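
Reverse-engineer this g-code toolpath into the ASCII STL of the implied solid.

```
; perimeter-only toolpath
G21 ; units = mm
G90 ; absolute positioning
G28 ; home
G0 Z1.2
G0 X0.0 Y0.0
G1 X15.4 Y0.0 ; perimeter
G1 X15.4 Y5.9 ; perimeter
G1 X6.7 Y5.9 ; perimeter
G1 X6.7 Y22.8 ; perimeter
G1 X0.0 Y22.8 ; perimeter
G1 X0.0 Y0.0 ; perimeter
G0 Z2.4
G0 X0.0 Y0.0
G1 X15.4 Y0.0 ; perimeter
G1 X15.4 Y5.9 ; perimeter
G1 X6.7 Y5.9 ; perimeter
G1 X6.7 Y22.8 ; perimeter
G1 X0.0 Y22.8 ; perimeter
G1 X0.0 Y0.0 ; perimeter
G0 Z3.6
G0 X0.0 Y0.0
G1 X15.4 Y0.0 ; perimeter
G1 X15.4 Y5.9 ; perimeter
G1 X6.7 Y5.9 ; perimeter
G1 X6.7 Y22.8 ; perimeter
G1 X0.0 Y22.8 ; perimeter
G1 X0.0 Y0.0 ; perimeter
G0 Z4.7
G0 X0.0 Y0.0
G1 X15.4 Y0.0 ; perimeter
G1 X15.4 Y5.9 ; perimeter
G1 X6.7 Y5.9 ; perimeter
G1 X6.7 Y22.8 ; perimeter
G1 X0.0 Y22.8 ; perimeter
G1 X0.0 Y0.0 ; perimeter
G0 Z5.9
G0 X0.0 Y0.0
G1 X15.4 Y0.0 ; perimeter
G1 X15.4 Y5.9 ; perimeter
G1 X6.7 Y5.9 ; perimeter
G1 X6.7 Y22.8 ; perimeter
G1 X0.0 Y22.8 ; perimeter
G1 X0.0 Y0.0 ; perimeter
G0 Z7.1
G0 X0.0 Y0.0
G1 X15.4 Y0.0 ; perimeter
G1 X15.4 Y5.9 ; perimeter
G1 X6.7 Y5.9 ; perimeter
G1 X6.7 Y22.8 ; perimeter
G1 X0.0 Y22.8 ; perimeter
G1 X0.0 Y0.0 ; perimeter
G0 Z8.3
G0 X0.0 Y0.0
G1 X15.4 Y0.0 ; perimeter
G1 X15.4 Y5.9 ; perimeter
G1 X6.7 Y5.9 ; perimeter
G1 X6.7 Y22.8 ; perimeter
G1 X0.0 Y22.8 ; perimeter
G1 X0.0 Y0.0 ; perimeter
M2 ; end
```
solid part
  facet normal 0.0000 0.0000 -1.0000
    outer loop
      vertex 15.4 5.9 0.0
      vertex 15.4 0.0 0.0
      vertex 0.0 0.0 0.0
    endloop
  endfacet
  facet normal 0.0000 0.0000 -1.0000
    outer loop
      vertex 6.7 5.9 0.0
      vertex 15.4 5.9 0.0
      vertex 0.0 0.0 0.0
    endloop
  endfacet
  facet normal 0.0000 0.0000 -1.0000
    outer loop
      vertex 6.7 22.8 0.0
      vertex 6.7 5.9 0.0
      vertex 0.0 0.0 0.0
    endloop
  endfacet
  facet normal 0.0000 0.0000 -1.0000
    outer loop
      vertex 0.0 22.8 0.0
      vertex 6.7 22.8 0.0
      vertex 0.0 0.0 0.0
    endloop
  endfacet
  facet normal 0.0000 0.0000 1.0000
    outer loop
      vertex 0.0 0.0 8.3
      vertex 15.4 0.0 8.3
      vertex 15.4 5.9 8.3
    endloop
  endfacet
  facet normal 0.0000 0.0000 1.0000
    outer loop
      vertex 0.0 0.0 8.3
      vertex 15.4 5.9 8.3
      vertex 6.7 5.9 8.3
    endloop
  endfacet
  facet normal 0.0000 0.0000 1.0000
    outer loop
      vertex 0.0 0.0 8.3
      vertex 6.7 5.9 8.3
      vertex 6.7 22.8 8.3
    endloop
  endfacet
  facet normal 0.0000 0.0000 1.0000
    outer loop
      vertex 0.0 0.0 8.3
      vertex 6.7 22.8 8.3
      vertex 0.0 22.8 8.3
    endloop
  endfacet
  facet normal 0.0000 -1.0000 0.0000
    outer loop
      vertex 0.0 0.0 0.0
      vertex 15.4 0.0 0.0
      vertex 15.4 0.0 8.3
    endloop
  endfacet
  facet normal 0.0000 -1.0000 0.0000
    outer loop
      vertex 0.0 0.0 0.0
      vertex 15.4 0.0 8.3
      vertex 0.0 0.0 8.3
    endloop
  endfacet
  facet normal 1.0000 0.0000 0.0000
    outer loop
      vertex 15.4 0.0 0.0
      vertex 15.4 5.9 0.0
      vertex 15.4 5.9 8.3
    endloop
  endfacet
  facet normal 1.0000 0.0000 0.0000
    outer loop
      vertex 15.4 0.0 0.0
      vertex 15.4 5.9 8.3
      vertex 15.4 0.0 8.3
    endloop
  endfacet
  facet normal 0.0000 1.0000 0.0000
    outer loop
      vertex 15.4 5.9 0.0
      vertex 6.7 5.9 0.0
      vertex 6.7 5.9 8.3
    endloop
  endfacet
  facet normal 0.0000 1.0000 0.0000
    outer loop
      vertex 15.4 5.9 0.0
      vertex 6.7 5.9 8.3
      vertex 15.4 5.9 8.3
    endloop
  endfacet
  facet normal 1.0000 0.0000 0.0000
    outer loop
      vertex 6.7 5.9 0.0
      vertex 6.7 22.8 0.0
      vertex 6.7 22.8 8.3
    endloop
  endfacet
  facet normal 1.0000 0.0000 0.0000
    outer loop
      vertex 6.7 5.9 0.0
      vertex 6.7 22.8 8.3
      vertex 6.7 5.9 8.3
    endloop
  endfacet
  facet normal 0.0000 1.0000 0.0000
    outer loop
      vertex 6.7 22.8 0.0
      vertex 0.0 22.8 0.0
      vertex 0.0 22.8 8.3
    endloop
  endfacet
  facet normal 0.0000 1.0000 0.0000
    outer loop
      vertex 6.7 22.8 0.0
      vertex 0.0 22.8 8.3
      vertex 6.7 22.8 8.3
    endloop
  endfacet
  facet normal -1.0000 0.0000 0.0000
    outer loop
      vertex 0.0 22.8 0.0
      vertex 0.0 0.0 0.0
      vertex 0.0 0.0 8.3
    endloop
  endfacet
  facet normal -1.0000 0.0000 0.0000
    outer loop
      vertex 0.0 22.8 0.0
      vertex 0.0 0.0 8.3
      vertex 0.0 22.8 8.3
    endloop
  endfacet
endsolid part

The G0 Z moves step by Δz≈1.2 mm. Every layer's G1 loop is the same polygon, so the solid is a straight extrusion of it from z=0 to z≈8.3. Closing with flat bottom and top caps and triangulating gives 20 facets — an L-shaped prism: outer 15.4 × 22.8 mm, arm thicknesses ≈ 5.9 mm (horizontal) and 6.7 mm (vertical), extruded 8.3 mm in z.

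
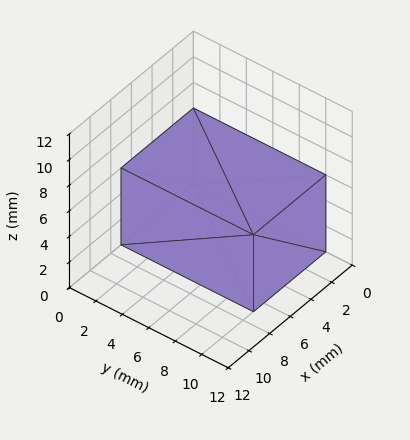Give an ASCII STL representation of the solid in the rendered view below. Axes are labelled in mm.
Reading the render: the shape is a rectangular box, roughly 7 × 10 mm footprint and 6 mm tall (dimensions read to the nearest mm from the axis ticks). For the STL, each face is triangulated and given an outward normal.

solid part
  facet normal 0.0000 0.0000 -1.0000
    outer loop
      vertex 7.0 10.0 0.0
      vertex 7.0 0.0 0.0
      vertex 0.0 0.0 0.0
    endloop
  endfacet
  facet normal 0.0000 0.0000 -1.0000
    outer loop
      vertex 0.0 10.0 0.0
      vertex 7.0 10.0 0.0
      vertex 0.0 0.0 0.0
    endloop
  endfacet
  facet normal 0.0000 0.0000 1.0000
    outer loop
      vertex 0.0 0.0 6.0
      vertex 7.0 0.0 6.0
      vertex 7.0 10.0 6.0
    endloop
  endfacet
  facet normal 0.0000 0.0000 1.0000
    outer loop
      vertex 0.0 0.0 6.0
      vertex 7.0 10.0 6.0
      vertex 0.0 10.0 6.0
    endloop
  endfacet
  facet normal 0.0000 -1.0000 0.0000
    outer loop
      vertex 0.0 0.0 0.0
      vertex 7.0 0.0 0.0
      vertex 7.0 0.0 6.0
    endloop
  endfacet
  facet normal 0.0000 -1.0000 0.0000
    outer loop
      vertex 0.0 0.0 0.0
      vertex 7.0 0.0 6.0
      vertex 0.0 0.0 6.0
    endloop
  endfacet
  facet normal 0.0000 1.0000 0.0000
    outer loop
      vertex 7.0 10.0 6.0
      vertex 7.0 10.0 0.0
      vertex 0.0 10.0 0.0
    endloop
  endfacet
  facet normal 0.0000 1.0000 0.0000
    outer loop
      vertex 0.0 10.0 6.0
      vertex 7.0 10.0 6.0
      vertex 0.0 10.0 0.0
    endloop
  endfacet
  facet normal -1.0000 0.0000 0.0000
    outer loop
      vertex 0.0 10.0 6.0
      vertex 0.0 10.0 0.0
      vertex 0.0 0.0 0.0
    endloop
  endfacet
  facet normal -1.0000 0.0000 0.0000
    outer loop
      vertex 0.0 0.0 6.0
      vertex 0.0 10.0 6.0
      vertex 0.0 0.0 0.0
    endloop
  endfacet
  facet normal 1.0000 0.0000 0.0000
    outer loop
      vertex 7.0 0.0 0.0
      vertex 7.0 10.0 0.0
      vertex 7.0 10.0 6.0
    endloop
  endfacet
  facet normal 1.0000 0.0000 0.0000
    outer loop
      vertex 7.0 0.0 0.0
      vertex 7.0 10.0 6.0
      vertex 7.0 0.0 6.0
    endloop
  endfacet
endsolid part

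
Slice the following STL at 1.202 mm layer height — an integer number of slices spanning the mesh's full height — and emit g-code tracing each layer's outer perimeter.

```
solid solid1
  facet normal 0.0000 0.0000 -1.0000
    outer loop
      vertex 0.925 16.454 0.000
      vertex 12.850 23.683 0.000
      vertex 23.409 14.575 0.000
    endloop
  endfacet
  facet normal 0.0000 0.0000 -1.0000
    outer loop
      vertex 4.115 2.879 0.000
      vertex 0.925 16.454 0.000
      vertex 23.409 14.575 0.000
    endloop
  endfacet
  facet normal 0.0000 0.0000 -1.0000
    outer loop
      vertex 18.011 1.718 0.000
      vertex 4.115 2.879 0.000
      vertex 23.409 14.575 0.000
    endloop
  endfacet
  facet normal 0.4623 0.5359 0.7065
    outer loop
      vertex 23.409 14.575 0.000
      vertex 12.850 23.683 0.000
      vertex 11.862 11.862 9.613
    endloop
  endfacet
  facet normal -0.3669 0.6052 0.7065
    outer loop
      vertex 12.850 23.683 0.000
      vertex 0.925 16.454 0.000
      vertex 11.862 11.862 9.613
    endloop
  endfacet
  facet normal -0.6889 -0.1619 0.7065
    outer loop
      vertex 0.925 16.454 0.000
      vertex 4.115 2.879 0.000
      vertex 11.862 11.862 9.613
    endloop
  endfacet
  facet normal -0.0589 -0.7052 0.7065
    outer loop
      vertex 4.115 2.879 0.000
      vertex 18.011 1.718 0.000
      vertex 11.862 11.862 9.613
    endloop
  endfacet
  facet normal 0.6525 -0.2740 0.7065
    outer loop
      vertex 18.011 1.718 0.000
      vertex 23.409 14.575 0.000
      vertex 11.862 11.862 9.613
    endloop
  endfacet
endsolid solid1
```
; perimeter-only toolpath
G21 ; units = mm
G90 ; absolute positioning
G28 ; home
; layer 1
G0 Z1.202
G0 X21.966 Y14.236
G1 X12.726 Y22.205
G1 X2.292 Y15.880
G1 X5.083 Y4.002
G1 X17.242 Y2.986
G1 X21.966 Y14.236
; layer 2
G0 Z2.403
G0 X20.522 Y13.897
G1 X12.603 Y20.728
G1 X3.659 Y15.306
G1 X6.052 Y5.125
G1 X16.474 Y4.254
G1 X20.522 Y13.897
; layer 3
G0 Z3.605
G0 X19.079 Y13.558
G1 X12.479 Y19.250
G1 X5.026 Y14.732
G1 X7.020 Y6.248
G1 X15.705 Y5.522
G1 X19.079 Y13.558
; layer 4
G0 Z4.806
G0 X17.636 Y13.218
G1 X12.356 Y17.773
G1 X6.394 Y14.158
G1 X7.989 Y7.370
G1 X14.936 Y6.790
G1 X17.636 Y13.218
; layer 5
G0 Z6.008
G0 X16.192 Y12.879
G1 X12.232 Y16.295
G1 X7.761 Y13.584
G1 X8.957 Y8.493
G1 X14.168 Y8.058
G1 X16.192 Y12.879
; layer 6
G0 Z7.210
G0 X14.749 Y12.540
G1 X12.109 Y14.817
G1 X9.128 Y13.010
G1 X9.925 Y9.616
G1 X13.399 Y9.326
G1 X14.749 Y12.540
; layer 7
G0 Z8.411
G0 X13.305 Y12.201
G1 X11.986 Y13.340
G1 X10.495 Y12.436
G1 X10.894 Y10.739
G1 X12.631 Y10.594
G1 X13.305 Y12.201
M2 ; end

The solid is a regular 5-sided pyramid, base circumscribed radius ≈ 11.9 mm, apex at z ≈ 9.61 mm. Slicing at Δz = 1.202 mm — 8 equal slices spanning the solid's height, so layer i sits at z = i·h/8 — gives 7 non-empty perimeters. Each is a 5-segment closed polygon; G0 lifts to the layer z and rapids to the start vertex, then G1 traces the edges. The cross-section shrinks linearly with z (the slice at the apex is degenerate and omitted).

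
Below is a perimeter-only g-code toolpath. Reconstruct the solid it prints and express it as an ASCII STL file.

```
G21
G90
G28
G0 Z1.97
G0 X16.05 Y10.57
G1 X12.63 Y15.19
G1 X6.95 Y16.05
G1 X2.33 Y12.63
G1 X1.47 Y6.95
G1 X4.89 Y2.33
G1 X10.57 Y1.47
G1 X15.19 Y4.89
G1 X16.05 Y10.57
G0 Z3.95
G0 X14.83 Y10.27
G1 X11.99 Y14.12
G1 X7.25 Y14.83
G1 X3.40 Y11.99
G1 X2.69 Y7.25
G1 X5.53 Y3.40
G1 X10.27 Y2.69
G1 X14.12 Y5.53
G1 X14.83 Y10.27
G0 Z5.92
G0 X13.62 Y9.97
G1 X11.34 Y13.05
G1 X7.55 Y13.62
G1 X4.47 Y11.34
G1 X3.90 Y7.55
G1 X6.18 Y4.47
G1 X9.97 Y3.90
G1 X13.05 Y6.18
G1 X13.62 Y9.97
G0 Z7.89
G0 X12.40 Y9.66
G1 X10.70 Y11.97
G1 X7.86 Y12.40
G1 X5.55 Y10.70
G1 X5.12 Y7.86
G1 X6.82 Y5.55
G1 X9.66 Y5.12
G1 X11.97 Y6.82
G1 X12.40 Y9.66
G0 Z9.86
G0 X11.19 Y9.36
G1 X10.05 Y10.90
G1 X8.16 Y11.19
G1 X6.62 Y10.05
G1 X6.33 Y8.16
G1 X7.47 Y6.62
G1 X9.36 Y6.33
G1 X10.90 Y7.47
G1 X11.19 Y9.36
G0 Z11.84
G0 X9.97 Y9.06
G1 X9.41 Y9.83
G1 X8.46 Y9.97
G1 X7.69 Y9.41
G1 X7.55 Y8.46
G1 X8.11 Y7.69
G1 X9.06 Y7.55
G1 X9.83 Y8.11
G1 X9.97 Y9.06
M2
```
solid part
  facet normal 0.0000 0.0000 -1.0000
    outer loop
      vertex 6.65 17.26 0.00
      vertex 13.28 16.26 0.00
      vertex 17.26 10.87 0.00
    endloop
  endfacet
  facet normal 0.0000 0.0000 -1.0000
    outer loop
      vertex 1.26 13.28 0.00
      vertex 6.65 17.26 0.00
      vertex 17.26 10.87 0.00
    endloop
  endfacet
  facet normal 0.0000 0.0000 -1.0000
    outer loop
      vertex 0.26 6.65 0.00
      vertex 1.26 13.28 0.00
      vertex 17.26 10.87 0.00
    endloop
  endfacet
  facet normal 0.0000 0.0000 -1.0000
    outer loop
      vertex 4.24 1.26 0.00
      vertex 0.26 6.65 0.00
      vertex 17.26 10.87 0.00
    endloop
  endfacet
  facet normal 0.0000 0.0000 -1.0000
    outer loop
      vertex 10.87 0.26 0.00
      vertex 4.24 1.26 0.00
      vertex 17.26 10.87 0.00
    endloop
  endfacet
  facet normal 0.0000 0.0000 -1.0000
    outer loop
      vertex 16.26 4.24 0.00
      vertex 10.87 0.26 0.00
      vertex 17.26 10.87 0.00
    endloop
  endfacet
  facet normal 0.6941 0.5125 0.5055
    outer loop
      vertex 17.26 10.87 0.00
      vertex 13.28 16.26 0.00
      vertex 8.76 8.76 13.81
    endloop
  endfacet
  facet normal 0.1287 0.8532 0.5055
    outer loop
      vertex 13.28 16.26 0.00
      vertex 6.65 17.26 0.00
      vertex 8.76 8.76 13.81
    endloop
  endfacet
  facet normal -0.5125 0.6941 0.5055
    outer loop
      vertex 6.65 17.26 0.00
      vertex 1.26 13.28 0.00
      vertex 8.76 8.76 13.81
    endloop
  endfacet
  facet normal -0.8532 0.1287 0.5055
    outer loop
      vertex 1.26 13.28 0.00
      vertex 0.26 6.65 0.00
      vertex 8.76 8.76 13.81
    endloop
  endfacet
  facet normal -0.6941 -0.5125 0.5055
    outer loop
      vertex 0.26 6.65 0.00
      vertex 4.24 1.26 0.00
      vertex 8.76 8.76 13.81
    endloop
  endfacet
  facet normal -0.1287 -0.8532 0.5055
    outer loop
      vertex 4.24 1.26 0.00
      vertex 10.87 0.26 0.00
      vertex 8.76 8.76 13.81
    endloop
  endfacet
  facet normal 0.5125 -0.6941 0.5055
    outer loop
      vertex 10.87 0.26 0.00
      vertex 16.26 4.24 0.00
      vertex 8.76 8.76 13.81
    endloop
  endfacet
  facet normal 0.8532 -0.1287 0.5055
    outer loop
      vertex 16.26 4.24 0.00
      vertex 17.26 10.87 0.00
      vertex 8.76 8.76 13.81
    endloop
  endfacet
endsolid part

The G0 Z moves step by Δz≈1.97 mm. The G1 loops shrink linearly with z, so the solid tapers from its base footprint up to z≈13.8. Closing with a flat bottom cap and the tapered top and triangulating gives 14 facets — a regular 8-sided pyramid, base circumscribed radius ≈ 8.76 mm, apex at z ≈ 13.8 mm.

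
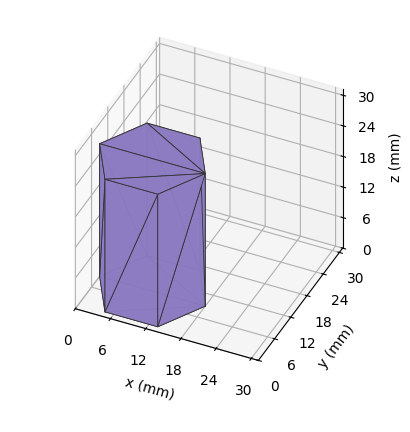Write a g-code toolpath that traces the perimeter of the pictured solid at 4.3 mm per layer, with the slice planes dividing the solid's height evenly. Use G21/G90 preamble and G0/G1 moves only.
Reading the render: the shape is a regular 6-sided prism (a cylinder approximated with 6 flat sides), circumscribed radius ≈ 9 mm, height ≈ 26 mm (dimensions read to the nearest mm from the axis ticks). For the g-code, the solid's height is divided into equal slices at the stated Δz and each level perimeter traced with G1 moves after a G0 lift.

; perimeter-only toolpath
G21 ; units = mm
G90 ; absolute positioning
G28 ; home
; layer 1
G0 Z4.3
G0 X18.0 Y9.0
G1 X13.5 Y16.8
G1 X4.5 Y16.8
G1 X0.0 Y9.0
G1 X4.5 Y1.2
G1 X13.5 Y1.2
G1 X18.0 Y9.0
; layer 2
G0 Z8.7
G0 X18.0 Y9.0
G1 X13.5 Y16.8
G1 X4.5 Y16.8
G1 X0.0 Y9.0
G1 X4.5 Y1.2
G1 X13.5 Y1.2
G1 X18.0 Y9.0
; layer 3
G0 Z13.0
G0 X18.0 Y9.0
G1 X13.5 Y16.8
G1 X4.5 Y16.8
G1 X0.0 Y9.0
G1 X4.5 Y1.2
G1 X13.5 Y1.2
G1 X18.0 Y9.0
; layer 4
G0 Z17.3
G0 X18.0 Y9.0
G1 X13.5 Y16.8
G1 X4.5 Y16.8
G1 X0.0 Y9.0
G1 X4.5 Y1.2
G1 X13.5 Y1.2
G1 X18.0 Y9.0
; layer 5
G0 Z21.7
G0 X18.0 Y9.0
G1 X13.5 Y16.8
G1 X4.5 Y16.8
G1 X0.0 Y9.0
G1 X4.5 Y1.2
G1 X13.5 Y1.2
G1 X18.0 Y9.0
; layer 6
G0 Z26.0
G0 X18.0 Y9.0
G1 X13.5 Y16.8
G1 X4.5 Y16.8
G1 X0.0 Y9.0
G1 X4.5 Y1.2
G1 X13.5 Y1.2
G1 X18.0 Y9.0
M2 ; end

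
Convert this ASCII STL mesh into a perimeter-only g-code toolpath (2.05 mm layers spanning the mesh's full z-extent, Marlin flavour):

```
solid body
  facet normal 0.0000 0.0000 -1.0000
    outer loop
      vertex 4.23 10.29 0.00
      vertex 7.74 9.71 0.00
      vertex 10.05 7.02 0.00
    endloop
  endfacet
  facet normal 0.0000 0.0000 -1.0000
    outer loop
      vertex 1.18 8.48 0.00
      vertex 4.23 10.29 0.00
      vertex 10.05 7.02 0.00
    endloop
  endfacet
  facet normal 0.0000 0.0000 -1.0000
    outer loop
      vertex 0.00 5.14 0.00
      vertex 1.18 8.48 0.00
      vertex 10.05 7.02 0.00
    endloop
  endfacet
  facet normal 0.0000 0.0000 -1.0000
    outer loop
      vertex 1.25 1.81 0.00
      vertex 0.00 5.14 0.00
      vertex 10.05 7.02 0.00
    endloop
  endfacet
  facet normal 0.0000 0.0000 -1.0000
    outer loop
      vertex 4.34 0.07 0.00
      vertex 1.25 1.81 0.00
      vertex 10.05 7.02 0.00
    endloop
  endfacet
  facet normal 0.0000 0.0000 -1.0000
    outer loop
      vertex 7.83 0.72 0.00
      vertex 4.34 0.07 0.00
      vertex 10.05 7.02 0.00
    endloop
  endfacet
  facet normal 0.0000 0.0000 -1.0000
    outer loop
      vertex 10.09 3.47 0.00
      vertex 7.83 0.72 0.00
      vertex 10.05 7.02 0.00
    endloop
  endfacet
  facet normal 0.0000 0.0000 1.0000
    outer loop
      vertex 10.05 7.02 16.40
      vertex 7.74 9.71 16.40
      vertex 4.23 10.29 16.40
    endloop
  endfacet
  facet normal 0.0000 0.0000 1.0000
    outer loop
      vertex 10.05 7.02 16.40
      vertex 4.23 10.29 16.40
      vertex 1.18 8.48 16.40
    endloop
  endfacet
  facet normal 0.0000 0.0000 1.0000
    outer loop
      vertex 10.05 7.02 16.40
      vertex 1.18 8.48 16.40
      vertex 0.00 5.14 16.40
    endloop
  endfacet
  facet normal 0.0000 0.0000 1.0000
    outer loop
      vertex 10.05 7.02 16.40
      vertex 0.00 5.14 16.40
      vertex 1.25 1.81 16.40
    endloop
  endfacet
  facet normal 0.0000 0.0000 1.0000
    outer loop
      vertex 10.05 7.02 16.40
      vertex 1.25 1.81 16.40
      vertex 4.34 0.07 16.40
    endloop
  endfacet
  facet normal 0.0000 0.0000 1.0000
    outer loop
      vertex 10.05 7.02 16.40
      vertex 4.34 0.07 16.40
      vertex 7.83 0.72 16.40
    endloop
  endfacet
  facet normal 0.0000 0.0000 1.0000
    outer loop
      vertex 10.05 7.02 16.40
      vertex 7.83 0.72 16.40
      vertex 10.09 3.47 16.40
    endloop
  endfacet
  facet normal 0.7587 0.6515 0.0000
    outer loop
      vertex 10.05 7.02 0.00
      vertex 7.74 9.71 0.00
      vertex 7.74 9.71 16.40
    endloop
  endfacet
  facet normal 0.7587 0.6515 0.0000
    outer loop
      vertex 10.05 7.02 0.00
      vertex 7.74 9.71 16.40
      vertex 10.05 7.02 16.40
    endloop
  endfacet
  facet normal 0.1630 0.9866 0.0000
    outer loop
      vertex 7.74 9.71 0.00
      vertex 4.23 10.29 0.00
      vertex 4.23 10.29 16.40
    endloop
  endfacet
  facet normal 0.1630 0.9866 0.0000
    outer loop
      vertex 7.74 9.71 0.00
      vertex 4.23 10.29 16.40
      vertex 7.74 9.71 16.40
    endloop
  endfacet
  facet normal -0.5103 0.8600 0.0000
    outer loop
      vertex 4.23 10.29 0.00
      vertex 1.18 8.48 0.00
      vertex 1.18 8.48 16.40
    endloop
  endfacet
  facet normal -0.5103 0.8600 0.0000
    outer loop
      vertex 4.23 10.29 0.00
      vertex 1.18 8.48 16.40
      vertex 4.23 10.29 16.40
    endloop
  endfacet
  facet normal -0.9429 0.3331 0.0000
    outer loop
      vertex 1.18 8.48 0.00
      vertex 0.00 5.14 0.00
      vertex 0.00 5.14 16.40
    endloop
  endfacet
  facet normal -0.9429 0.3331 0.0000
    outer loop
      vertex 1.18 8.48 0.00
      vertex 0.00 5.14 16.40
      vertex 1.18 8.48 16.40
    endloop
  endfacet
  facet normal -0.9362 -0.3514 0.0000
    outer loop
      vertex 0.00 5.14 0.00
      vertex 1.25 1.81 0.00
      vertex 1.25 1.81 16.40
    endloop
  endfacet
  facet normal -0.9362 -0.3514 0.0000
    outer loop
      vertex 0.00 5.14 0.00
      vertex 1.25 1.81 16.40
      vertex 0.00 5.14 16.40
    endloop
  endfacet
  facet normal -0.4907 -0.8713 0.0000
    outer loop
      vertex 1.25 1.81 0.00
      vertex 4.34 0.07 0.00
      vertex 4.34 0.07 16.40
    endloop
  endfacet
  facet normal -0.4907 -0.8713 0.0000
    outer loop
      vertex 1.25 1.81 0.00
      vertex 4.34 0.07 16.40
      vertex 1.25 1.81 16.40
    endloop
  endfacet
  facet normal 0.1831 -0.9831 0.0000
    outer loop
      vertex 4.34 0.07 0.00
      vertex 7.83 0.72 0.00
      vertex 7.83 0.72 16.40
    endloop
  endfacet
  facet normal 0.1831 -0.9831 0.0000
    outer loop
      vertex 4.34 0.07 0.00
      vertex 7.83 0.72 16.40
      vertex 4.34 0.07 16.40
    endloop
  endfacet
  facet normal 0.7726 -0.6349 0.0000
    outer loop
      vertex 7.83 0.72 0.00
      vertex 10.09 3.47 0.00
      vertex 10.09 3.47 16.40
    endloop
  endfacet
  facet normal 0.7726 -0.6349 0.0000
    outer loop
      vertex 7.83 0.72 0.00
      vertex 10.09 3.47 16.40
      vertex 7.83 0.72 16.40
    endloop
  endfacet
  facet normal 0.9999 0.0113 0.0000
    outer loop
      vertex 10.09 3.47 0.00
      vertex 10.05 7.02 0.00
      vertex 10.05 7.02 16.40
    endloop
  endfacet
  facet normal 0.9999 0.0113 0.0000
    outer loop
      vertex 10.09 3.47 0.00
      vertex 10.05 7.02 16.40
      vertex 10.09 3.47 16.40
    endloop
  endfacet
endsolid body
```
; perimeter-only toolpath
G21 ; units = mm
G90 ; absolute positioning
G28 ; home
; layer 1
G0 Z2.05
G0 X10.05 Y7.02
G1 X7.74 Y9.71
G1 X4.23 Y10.29
G1 X1.18 Y8.48
G1 X0.00 Y5.14
G1 X1.25 Y1.81
G1 X4.34 Y0.07
G1 X7.83 Y0.72
G1 X10.09 Y3.47
G1 X10.05 Y7.02
; layer 2
G0 Z4.10
G0 X10.05 Y7.02
G1 X7.74 Y9.71
G1 X4.23 Y10.29
G1 X1.18 Y8.48
G1 X0.00 Y5.14
G1 X1.25 Y1.81
G1 X4.34 Y0.07
G1 X7.83 Y0.72
G1 X10.09 Y3.47
G1 X10.05 Y7.02
; layer 3
G0 Z6.15
G0 X10.05 Y7.02
G1 X7.74 Y9.71
G1 X4.23 Y10.29
G1 X1.18 Y8.48
G1 X0.00 Y5.14
G1 X1.25 Y1.81
G1 X4.34 Y0.07
G1 X7.83 Y0.72
G1 X10.09 Y3.47
G1 X10.05 Y7.02
; layer 4
G0 Z8.20
G0 X10.05 Y7.02
G1 X7.74 Y9.71
G1 X4.23 Y10.29
G1 X1.18 Y8.48
G1 X0.00 Y5.14
G1 X1.25 Y1.81
G1 X4.34 Y0.07
G1 X7.83 Y0.72
G1 X10.09 Y3.47
G1 X10.05 Y7.02
; layer 5
G0 Z10.25
G0 X10.05 Y7.02
G1 X7.74 Y9.71
G1 X4.23 Y10.29
G1 X1.18 Y8.48
G1 X0.00 Y5.14
G1 X1.25 Y1.81
G1 X4.34 Y0.07
G1 X7.83 Y0.72
G1 X10.09 Y3.47
G1 X10.05 Y7.02
; layer 6
G0 Z12.30
G0 X10.05 Y7.02
G1 X7.74 Y9.71
G1 X4.23 Y10.29
G1 X1.18 Y8.48
G1 X0.00 Y5.14
G1 X1.25 Y1.81
G1 X4.34 Y0.07
G1 X7.83 Y0.72
G1 X10.09 Y3.47
G1 X10.05 Y7.02
; layer 7
G0 Z14.35
G0 X10.05 Y7.02
G1 X7.74 Y9.71
G1 X4.23 Y10.29
G1 X1.18 Y8.48
G1 X0.00 Y5.14
G1 X1.25 Y1.81
G1 X4.34 Y0.07
G1 X7.83 Y0.72
G1 X10.09 Y3.47
G1 X10.05 Y7.02
; layer 8
G0 Z16.40
G0 X10.05 Y7.02
G1 X7.74 Y9.71
G1 X4.23 Y10.29
G1 X1.18 Y8.48
G1 X0.00 Y5.14
G1 X1.25 Y1.81
G1 X4.34 Y0.07
G1 X7.83 Y0.72
G1 X10.09 Y3.47
G1 X10.05 Y7.02
M2 ; end

The solid is a regular 9-sided prism (a cylinder approximated with 9 flat sides), circumscribed radius ≈ 5.19 mm, height ≈ 16.4 mm. Slicing at Δz = 2.05 mm — 8 equal slices spanning the solid's height, so layer i sits at z = i·h/8 — gives 8 non-empty perimeters. Each is a 9-segment closed polygon; G0 lifts to the layer z and rapids to the start vertex, then G1 traces the edges.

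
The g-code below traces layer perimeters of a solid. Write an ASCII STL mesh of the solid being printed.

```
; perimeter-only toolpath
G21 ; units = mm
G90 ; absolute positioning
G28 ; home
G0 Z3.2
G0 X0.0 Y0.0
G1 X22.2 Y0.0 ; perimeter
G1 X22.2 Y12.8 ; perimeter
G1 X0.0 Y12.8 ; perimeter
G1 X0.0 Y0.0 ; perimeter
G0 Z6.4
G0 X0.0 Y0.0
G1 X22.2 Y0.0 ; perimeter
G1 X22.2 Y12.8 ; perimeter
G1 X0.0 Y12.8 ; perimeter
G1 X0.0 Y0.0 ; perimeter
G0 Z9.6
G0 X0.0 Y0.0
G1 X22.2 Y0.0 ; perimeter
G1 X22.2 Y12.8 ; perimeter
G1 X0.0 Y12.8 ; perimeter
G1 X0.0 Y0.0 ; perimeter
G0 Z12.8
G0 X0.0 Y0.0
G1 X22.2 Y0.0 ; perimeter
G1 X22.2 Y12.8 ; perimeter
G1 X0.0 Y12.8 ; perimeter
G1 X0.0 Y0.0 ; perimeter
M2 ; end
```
solid part
  facet normal 0.0000 0.0000 -1.0000
    outer loop
      vertex 22.2 12.8 0.0
      vertex 22.2 0.0 0.0
      vertex 0.0 0.0 0.0
    endloop
  endfacet
  facet normal 0.0000 0.0000 -1.0000
    outer loop
      vertex 0.0 12.8 0.0
      vertex 22.2 12.8 0.0
      vertex 0.0 0.0 0.0
    endloop
  endfacet
  facet normal 0.0000 0.0000 1.0000
    outer loop
      vertex 0.0 0.0 12.8
      vertex 22.2 0.0 12.8
      vertex 22.2 12.8 12.8
    endloop
  endfacet
  facet normal 0.0000 0.0000 1.0000
    outer loop
      vertex 0.0 0.0 12.8
      vertex 22.2 12.8 12.8
      vertex 0.0 12.8 12.8
    endloop
  endfacet
  facet normal 0.0000 -1.0000 0.0000
    outer loop
      vertex 0.0 0.0 0.0
      vertex 22.2 0.0 0.0
      vertex 22.2 0.0 12.8
    endloop
  endfacet
  facet normal 0.0000 -1.0000 0.0000
    outer loop
      vertex 0.0 0.0 0.0
      vertex 22.2 0.0 12.8
      vertex 0.0 0.0 12.8
    endloop
  endfacet
  facet normal 0.0000 1.0000 0.0000
    outer loop
      vertex 22.2 12.8 12.8
      vertex 22.2 12.8 0.0
      vertex 0.0 12.8 0.0
    endloop
  endfacet
  facet normal 0.0000 1.0000 0.0000
    outer loop
      vertex 0.0 12.8 12.8
      vertex 22.2 12.8 12.8
      vertex 0.0 12.8 0.0
    endloop
  endfacet
  facet normal -1.0000 0.0000 0.0000
    outer loop
      vertex 0.0 12.8 12.8
      vertex 0.0 12.8 0.0
      vertex 0.0 0.0 0.0
    endloop
  endfacet
  facet normal -1.0000 0.0000 0.0000
    outer loop
      vertex 0.0 0.0 12.8
      vertex 0.0 12.8 12.8
      vertex 0.0 0.0 0.0
    endloop
  endfacet
  facet normal 1.0000 0.0000 0.0000
    outer loop
      vertex 22.2 0.0 0.0
      vertex 22.2 12.8 0.0
      vertex 22.2 12.8 12.8
    endloop
  endfacet
  facet normal 1.0000 0.0000 0.0000
    outer loop
      vertex 22.2 0.0 0.0
      vertex 22.2 12.8 12.8
      vertex 22.2 0.0 12.8
    endloop
  endfacet
endsolid part

The G0 Z moves step by Δz≈3.2 mm. Every layer's G1 loop is the same polygon, so the solid is a straight extrusion of it from z=0 to z≈12.8. Closing with flat bottom and top caps and triangulating gives 12 facets — a rectangular box, roughly 22.2 × 12.8 mm footprint and 12.8 mm tall.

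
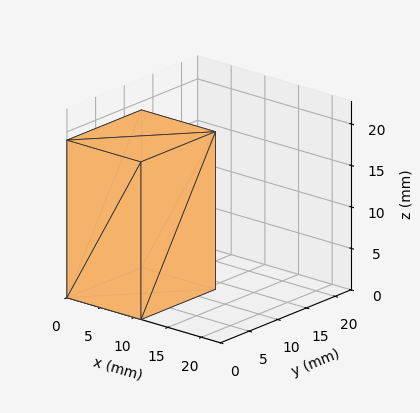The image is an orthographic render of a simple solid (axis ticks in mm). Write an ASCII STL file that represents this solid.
Reading the render: the shape is a rectangular box, roughly 11 × 13 mm footprint and 19 mm tall (dimensions read to the nearest mm from the axis ticks). For the STL, each face is triangulated and given an outward normal.

solid part
  facet normal 0.0000 0.0000 -1.0000
    outer loop
      vertex 11.00 13.00 0.00
      vertex 11.00 0.00 0.00
      vertex 0.00 0.00 0.00
    endloop
  endfacet
  facet normal 0.0000 0.0000 -1.0000
    outer loop
      vertex 0.00 13.00 0.00
      vertex 11.00 13.00 0.00
      vertex 0.00 0.00 0.00
    endloop
  endfacet
  facet normal 0.0000 0.0000 1.0000
    outer loop
      vertex 0.00 0.00 19.00
      vertex 11.00 0.00 19.00
      vertex 11.00 13.00 19.00
    endloop
  endfacet
  facet normal 0.0000 0.0000 1.0000
    outer loop
      vertex 0.00 0.00 19.00
      vertex 11.00 13.00 19.00
      vertex 0.00 13.00 19.00
    endloop
  endfacet
  facet normal 0.0000 -1.0000 0.0000
    outer loop
      vertex 0.00 0.00 0.00
      vertex 11.00 0.00 0.00
      vertex 11.00 0.00 19.00
    endloop
  endfacet
  facet normal 0.0000 -1.0000 0.0000
    outer loop
      vertex 0.00 0.00 0.00
      vertex 11.00 0.00 19.00
      vertex 0.00 0.00 19.00
    endloop
  endfacet
  facet normal 0.0000 1.0000 0.0000
    outer loop
      vertex 11.00 13.00 19.00
      vertex 11.00 13.00 0.00
      vertex 0.00 13.00 0.00
    endloop
  endfacet
  facet normal 0.0000 1.0000 0.0000
    outer loop
      vertex 0.00 13.00 19.00
      vertex 11.00 13.00 19.00
      vertex 0.00 13.00 0.00
    endloop
  endfacet
  facet normal -1.0000 0.0000 0.0000
    outer loop
      vertex 0.00 13.00 19.00
      vertex 0.00 13.00 0.00
      vertex 0.00 0.00 0.00
    endloop
  endfacet
  facet normal -1.0000 0.0000 0.0000
    outer loop
      vertex 0.00 0.00 19.00
      vertex 0.00 13.00 19.00
      vertex 0.00 0.00 0.00
    endloop
  endfacet
  facet normal 1.0000 0.0000 0.0000
    outer loop
      vertex 11.00 0.00 0.00
      vertex 11.00 13.00 0.00
      vertex 11.00 13.00 19.00
    endloop
  endfacet
  facet normal 1.0000 0.0000 0.0000
    outer loop
      vertex 11.00 0.00 0.00
      vertex 11.00 13.00 19.00
      vertex 11.00 0.00 19.00
    endloop
  endfacet
endsolid part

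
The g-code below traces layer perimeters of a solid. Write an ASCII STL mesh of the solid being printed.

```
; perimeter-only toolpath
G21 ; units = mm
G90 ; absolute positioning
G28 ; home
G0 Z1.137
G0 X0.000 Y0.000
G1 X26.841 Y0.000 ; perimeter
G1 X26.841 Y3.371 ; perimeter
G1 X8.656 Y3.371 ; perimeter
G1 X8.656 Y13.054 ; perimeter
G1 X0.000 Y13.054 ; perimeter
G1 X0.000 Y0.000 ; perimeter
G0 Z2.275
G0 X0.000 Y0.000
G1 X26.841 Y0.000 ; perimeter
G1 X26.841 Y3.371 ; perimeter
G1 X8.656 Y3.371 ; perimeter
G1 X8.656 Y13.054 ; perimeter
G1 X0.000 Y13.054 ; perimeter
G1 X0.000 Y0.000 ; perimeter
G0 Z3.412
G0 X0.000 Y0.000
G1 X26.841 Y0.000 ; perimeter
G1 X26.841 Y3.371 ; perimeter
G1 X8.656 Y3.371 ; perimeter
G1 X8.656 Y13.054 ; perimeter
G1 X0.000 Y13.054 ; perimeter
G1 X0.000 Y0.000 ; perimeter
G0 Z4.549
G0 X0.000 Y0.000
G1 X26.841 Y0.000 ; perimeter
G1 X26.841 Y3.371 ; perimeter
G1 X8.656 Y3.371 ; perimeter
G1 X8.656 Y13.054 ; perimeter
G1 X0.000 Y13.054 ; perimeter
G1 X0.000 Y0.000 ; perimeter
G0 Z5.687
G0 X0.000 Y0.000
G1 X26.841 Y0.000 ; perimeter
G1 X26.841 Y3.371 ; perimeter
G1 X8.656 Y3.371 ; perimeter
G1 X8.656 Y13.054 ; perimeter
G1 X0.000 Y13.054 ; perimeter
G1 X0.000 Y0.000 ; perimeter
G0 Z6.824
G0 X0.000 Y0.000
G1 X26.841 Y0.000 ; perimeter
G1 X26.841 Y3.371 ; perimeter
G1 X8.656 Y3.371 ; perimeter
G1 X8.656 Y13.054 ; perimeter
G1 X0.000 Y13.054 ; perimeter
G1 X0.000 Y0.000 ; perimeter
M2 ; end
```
solid part
  facet normal 0.0000 0.0000 -1.0000
    outer loop
      vertex 26.841 3.371 0.000
      vertex 26.841 0.000 0.000
      vertex 0.000 0.000 0.000
    endloop
  endfacet
  facet normal 0.0000 0.0000 -1.0000
    outer loop
      vertex 8.656 3.371 0.000
      vertex 26.841 3.371 0.000
      vertex 0.000 0.000 0.000
    endloop
  endfacet
  facet normal 0.0000 0.0000 -1.0000
    outer loop
      vertex 8.656 13.054 0.000
      vertex 8.656 3.371 0.000
      vertex 0.000 0.000 0.000
    endloop
  endfacet
  facet normal 0.0000 0.0000 -1.0000
    outer loop
      vertex 0.000 13.054 0.000
      vertex 8.656 13.054 0.000
      vertex 0.000 0.000 0.000
    endloop
  endfacet
  facet normal 0.0000 0.0000 1.0000
    outer loop
      vertex 0.000 0.000 6.824
      vertex 26.841 0.000 6.824
      vertex 26.841 3.371 6.824
    endloop
  endfacet
  facet normal 0.0000 0.0000 1.0000
    outer loop
      vertex 0.000 0.000 6.824
      vertex 26.841 3.371 6.824
      vertex 8.656 3.371 6.824
    endloop
  endfacet
  facet normal 0.0000 0.0000 1.0000
    outer loop
      vertex 0.000 0.000 6.824
      vertex 8.656 3.371 6.824
      vertex 8.656 13.054 6.824
    endloop
  endfacet
  facet normal 0.0000 0.0000 1.0000
    outer loop
      vertex 0.000 0.000 6.824
      vertex 8.656 13.054 6.824
      vertex 0.000 13.054 6.824
    endloop
  endfacet
  facet normal 0.0000 -1.0000 0.0000
    outer loop
      vertex 0.000 0.000 0.000
      vertex 26.841 0.000 0.000
      vertex 26.841 0.000 6.824
    endloop
  endfacet
  facet normal 0.0000 -1.0000 0.0000
    outer loop
      vertex 0.000 0.000 0.000
      vertex 26.841 0.000 6.824
      vertex 0.000 0.000 6.824
    endloop
  endfacet
  facet normal 1.0000 0.0000 0.0000
    outer loop
      vertex 26.841 0.000 0.000
      vertex 26.841 3.371 0.000
      vertex 26.841 3.371 6.824
    endloop
  endfacet
  facet normal 1.0000 0.0000 0.0000
    outer loop
      vertex 26.841 0.000 0.000
      vertex 26.841 3.371 6.824
      vertex 26.841 0.000 6.824
    endloop
  endfacet
  facet normal 0.0000 1.0000 0.0000
    outer loop
      vertex 26.841 3.371 0.000
      vertex 8.656 3.371 0.000
      vertex 8.656 3.371 6.824
    endloop
  endfacet
  facet normal 0.0000 1.0000 0.0000
    outer loop
      vertex 26.841 3.371 0.000
      vertex 8.656 3.371 6.824
      vertex 26.841 3.371 6.824
    endloop
  endfacet
  facet normal 1.0000 0.0000 0.0000
    outer loop
      vertex 8.656 3.371 0.000
      vertex 8.656 13.054 0.000
      vertex 8.656 13.054 6.824
    endloop
  endfacet
  facet normal 1.0000 0.0000 0.0000
    outer loop
      vertex 8.656 3.371 0.000
      vertex 8.656 13.054 6.824
      vertex 8.656 3.371 6.824
    endloop
  endfacet
  facet normal 0.0000 1.0000 0.0000
    outer loop
      vertex 8.656 13.054 0.000
      vertex 0.000 13.054 0.000
      vertex 0.000 13.054 6.824
    endloop
  endfacet
  facet normal 0.0000 1.0000 0.0000
    outer loop
      vertex 8.656 13.054 0.000
      vertex 0.000 13.054 6.824
      vertex 8.656 13.054 6.824
    endloop
  endfacet
  facet normal -1.0000 0.0000 0.0000
    outer loop
      vertex 0.000 13.054 0.000
      vertex 0.000 0.000 0.000
      vertex 0.000 0.000 6.824
    endloop
  endfacet
  facet normal -1.0000 0.0000 0.0000
    outer loop
      vertex 0.000 13.054 0.000
      vertex 0.000 0.000 6.824
      vertex 0.000 13.054 6.824
    endloop
  endfacet
endsolid part

The G0 Z moves step by Δz≈1.137 mm. Every layer's G1 loop is the same polygon, so the solid is a straight extrusion of it from z=0 to z≈6.82. Closing with flat bottom and top caps and triangulating gives 20 facets — an L-shaped prism: outer 26.8 × 13.1 mm, arm thicknesses ≈ 3.37 mm (horizontal) and 8.66 mm (vertical), extruded 6.82 mm in z.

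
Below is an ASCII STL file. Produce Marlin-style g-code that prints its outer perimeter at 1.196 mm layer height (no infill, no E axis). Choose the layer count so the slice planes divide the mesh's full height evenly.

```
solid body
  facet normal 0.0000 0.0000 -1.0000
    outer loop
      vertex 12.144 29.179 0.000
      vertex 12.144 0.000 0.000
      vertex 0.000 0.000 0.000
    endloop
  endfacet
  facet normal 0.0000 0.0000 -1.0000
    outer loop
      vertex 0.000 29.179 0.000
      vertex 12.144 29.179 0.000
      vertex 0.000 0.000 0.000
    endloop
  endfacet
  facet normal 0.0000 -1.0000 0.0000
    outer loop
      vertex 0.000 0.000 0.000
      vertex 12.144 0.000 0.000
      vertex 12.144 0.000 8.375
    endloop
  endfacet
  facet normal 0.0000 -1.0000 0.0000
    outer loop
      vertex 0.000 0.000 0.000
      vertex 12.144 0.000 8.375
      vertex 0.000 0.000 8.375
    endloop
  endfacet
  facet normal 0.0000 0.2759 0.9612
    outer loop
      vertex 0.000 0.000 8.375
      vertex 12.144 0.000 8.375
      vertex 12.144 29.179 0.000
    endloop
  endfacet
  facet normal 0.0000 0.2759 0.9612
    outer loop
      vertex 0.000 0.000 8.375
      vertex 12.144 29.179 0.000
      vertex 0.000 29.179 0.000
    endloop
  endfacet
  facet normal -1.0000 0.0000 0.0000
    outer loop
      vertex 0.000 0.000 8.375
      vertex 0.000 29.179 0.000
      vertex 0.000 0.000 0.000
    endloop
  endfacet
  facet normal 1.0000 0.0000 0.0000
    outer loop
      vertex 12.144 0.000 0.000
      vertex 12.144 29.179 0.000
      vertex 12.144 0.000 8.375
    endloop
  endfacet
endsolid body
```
; perimeter-only toolpath
G21 ; units = mm
G90 ; absolute positioning
G28 ; home
; layer 1
G0 Z1.196
G0 X0.000 Y0.000
G1 X12.144 Y0.000
G1 X12.144 Y25.011
G1 X0.000 Y25.011
G1 X0.000 Y0.000
; layer 2
G0 Z2.393
G0 X0.000 Y0.000
G1 X12.144 Y0.000
G1 X12.144 Y20.842
G1 X0.000 Y20.842
G1 X0.000 Y0.000
; layer 3
G0 Z3.589
G0 X0.000 Y0.000
G1 X12.144 Y0.000
G1 X12.144 Y16.674
G1 X0.000 Y16.674
G1 X0.000 Y0.000
; layer 4
G0 Z4.786
G0 X0.000 Y0.000
G1 X12.144 Y0.000
G1 X12.144 Y12.505
G1 X0.000 Y12.505
G1 X0.000 Y0.000
; layer 5
G0 Z5.982
G0 X0.000 Y0.000
G1 X12.144 Y0.000
G1 X12.144 Y8.337
G1 X0.000 Y8.337
G1 X0.000 Y0.000
; layer 6
G0 Z7.179
G0 X0.000 Y0.000
G1 X12.144 Y0.000
G1 X12.144 Y4.168
G1 X0.000 Y4.168
G1 X0.000 Y0.000
M2 ; end

The solid is a wedge (ramp): 12.1 × 29.2 mm base, rising to 8.38 mm along the y=0 edge and sloping linearly to z=0 at y=29.2. Slicing at Δz = 1.196 mm — 7 equal slices spanning the solid's height, so layer i sits at z = i·h/7 — gives 6 non-empty perimeters. Each is a 4-segment closed polygon; G0 lifts to the layer z and rapids to the start vertex, then G1 traces the edges. The cross-section shrinks linearly with z (the slice at the apex is degenerate and omitted).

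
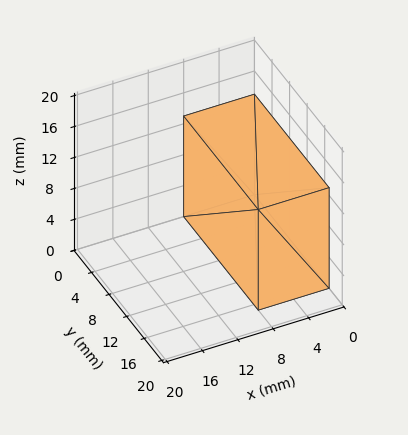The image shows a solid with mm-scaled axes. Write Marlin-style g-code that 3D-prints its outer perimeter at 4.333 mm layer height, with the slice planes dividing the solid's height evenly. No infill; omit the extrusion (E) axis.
Reading the render: the shape is a rectangular box, roughly 8 × 17 mm footprint and 13 mm tall (dimensions read to the nearest mm from the axis ticks). For the g-code, the solid's height is divided into equal slices at the stated Δz and each level perimeter traced with G1 moves after a G0 lift.

; perimeter-only toolpath
G21 ; units = mm
G90 ; absolute positioning
G28 ; home
; layer 1
G0 Z4.333
G0 X0.000 Y0.000
G1 X8.000 Y0.000
G1 X8.000 Y17.000
G1 X0.000 Y17.000
G1 X0.000 Y0.000
; layer 2
G0 Z8.667
G0 X0.000 Y0.000
G1 X8.000 Y0.000
G1 X8.000 Y17.000
G1 X0.000 Y17.000
G1 X0.000 Y0.000
; layer 3
G0 Z13.000
G0 X0.000 Y0.000
G1 X8.000 Y0.000
G1 X8.000 Y17.000
G1 X0.000 Y17.000
G1 X0.000 Y0.000
M2 ; end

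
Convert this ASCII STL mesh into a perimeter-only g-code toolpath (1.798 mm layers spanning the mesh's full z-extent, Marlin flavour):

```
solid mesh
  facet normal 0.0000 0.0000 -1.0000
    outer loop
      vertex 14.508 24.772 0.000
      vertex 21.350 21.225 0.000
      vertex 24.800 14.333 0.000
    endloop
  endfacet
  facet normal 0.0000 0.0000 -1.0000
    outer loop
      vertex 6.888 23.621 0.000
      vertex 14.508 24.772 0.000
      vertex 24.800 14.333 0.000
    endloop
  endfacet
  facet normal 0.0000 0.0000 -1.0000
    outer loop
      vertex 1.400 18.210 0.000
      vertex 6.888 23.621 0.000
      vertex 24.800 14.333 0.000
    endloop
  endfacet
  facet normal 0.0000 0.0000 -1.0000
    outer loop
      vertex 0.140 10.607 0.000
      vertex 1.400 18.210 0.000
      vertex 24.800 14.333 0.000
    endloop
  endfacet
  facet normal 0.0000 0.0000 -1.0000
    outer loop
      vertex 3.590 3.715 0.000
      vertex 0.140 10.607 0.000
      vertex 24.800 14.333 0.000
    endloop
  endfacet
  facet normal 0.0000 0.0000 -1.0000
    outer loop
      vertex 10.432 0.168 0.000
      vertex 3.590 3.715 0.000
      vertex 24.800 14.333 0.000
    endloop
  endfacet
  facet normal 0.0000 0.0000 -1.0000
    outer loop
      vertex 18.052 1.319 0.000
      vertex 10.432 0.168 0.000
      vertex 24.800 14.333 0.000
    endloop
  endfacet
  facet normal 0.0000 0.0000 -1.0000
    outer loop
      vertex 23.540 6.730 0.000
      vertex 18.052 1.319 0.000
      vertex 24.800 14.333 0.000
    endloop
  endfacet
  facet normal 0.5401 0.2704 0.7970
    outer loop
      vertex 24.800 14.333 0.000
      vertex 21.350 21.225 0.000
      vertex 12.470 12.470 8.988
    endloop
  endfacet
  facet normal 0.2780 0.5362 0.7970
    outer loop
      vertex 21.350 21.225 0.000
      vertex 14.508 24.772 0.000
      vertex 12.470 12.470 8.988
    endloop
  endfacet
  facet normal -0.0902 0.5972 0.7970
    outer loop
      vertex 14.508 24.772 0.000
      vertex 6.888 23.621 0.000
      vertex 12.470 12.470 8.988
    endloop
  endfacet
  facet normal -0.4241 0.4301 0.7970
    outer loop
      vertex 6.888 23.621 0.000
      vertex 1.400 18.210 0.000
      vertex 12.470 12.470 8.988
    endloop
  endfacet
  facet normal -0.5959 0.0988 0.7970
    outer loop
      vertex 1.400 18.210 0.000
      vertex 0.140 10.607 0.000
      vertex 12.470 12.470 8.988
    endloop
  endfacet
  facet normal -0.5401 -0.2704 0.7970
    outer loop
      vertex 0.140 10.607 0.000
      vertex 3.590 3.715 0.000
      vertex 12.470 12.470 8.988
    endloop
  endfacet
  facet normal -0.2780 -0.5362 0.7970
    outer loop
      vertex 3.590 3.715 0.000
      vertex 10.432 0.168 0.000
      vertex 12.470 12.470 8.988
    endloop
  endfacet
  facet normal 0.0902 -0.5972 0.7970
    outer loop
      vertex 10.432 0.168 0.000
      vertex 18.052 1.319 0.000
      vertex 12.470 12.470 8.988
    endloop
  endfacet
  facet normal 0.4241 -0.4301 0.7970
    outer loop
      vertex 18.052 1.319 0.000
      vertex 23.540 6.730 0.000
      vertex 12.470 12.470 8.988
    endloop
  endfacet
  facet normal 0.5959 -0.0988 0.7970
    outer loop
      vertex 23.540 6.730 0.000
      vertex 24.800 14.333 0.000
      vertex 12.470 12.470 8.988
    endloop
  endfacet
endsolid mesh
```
; perimeter-only toolpath
G21 ; units = mm
G90 ; absolute positioning
G28 ; home
; layer 1
G0 Z1.798
G0 X22.334 Y13.960
G1 X19.574 Y19.474
G1 X14.100 Y22.312
G1 X8.004 Y21.391
G1 X3.614 Y17.062
G1 X2.606 Y10.980
G1 X5.366 Y5.466
G1 X10.840 Y2.628
G1 X16.936 Y3.549
G1 X21.326 Y7.878
G1 X22.334 Y13.960
; layer 2
G0 Z3.595
G0 X19.868 Y13.588
G1 X17.798 Y17.723
G1 X13.693 Y19.851
G1 X9.121 Y19.161
G1 X5.828 Y15.914
G1 X5.072 Y11.352
G1 X7.142 Y7.217
G1 X11.247 Y5.089
G1 X15.819 Y5.779
G1 X19.112 Y9.026
G1 X19.868 Y13.588
; layer 3
G0 Z5.393
G0 X17.402 Y13.215
G1 X16.022 Y15.972
G1 X13.285 Y17.391
G1 X10.237 Y16.930
G1 X8.042 Y14.766
G1 X7.538 Y11.725
G1 X8.918 Y8.968
G1 X11.655 Y7.549
G1 X14.703 Y8.010
G1 X16.898 Y10.174
G1 X17.402 Y13.215
; layer 4
G0 Z7.190
G0 X14.936 Y12.843
G1 X14.246 Y14.221
G1 X12.878 Y14.930
G1 X11.354 Y14.700
G1 X10.256 Y13.618
G1 X10.004 Y12.097
G1 X10.694 Y10.719
G1 X12.062 Y10.010
G1 X13.586 Y10.240
G1 X14.684 Y11.322
G1 X14.936 Y12.843
M2 ; end

The solid is a regular 10-sided pyramid, base circumscribed radius ≈ 12.5 mm, apex at z ≈ 8.99 mm. Slicing at Δz = 1.798 mm — 5 equal slices spanning the solid's height, so layer i sits at z = i·h/5 — gives 4 non-empty perimeters. Each is a 10-segment closed polygon; G0 lifts to the layer z and rapids to the start vertex, then G1 traces the edges. The cross-section shrinks linearly with z (the slice at the apex is degenerate and omitted).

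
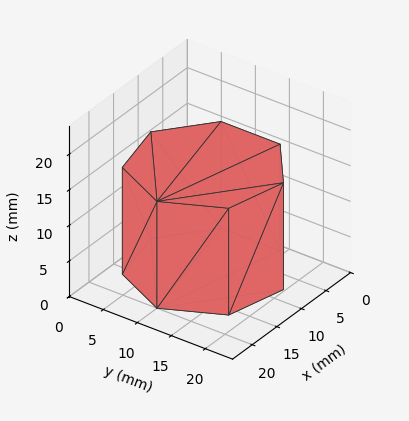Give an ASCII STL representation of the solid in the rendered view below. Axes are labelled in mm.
Reading the render: the shape is a regular 7-sided prism (a cylinder approximated with 7 flat sides), circumscribed radius ≈ 10 mm, height ≈ 15 mm (dimensions read to the nearest mm from the axis ticks). For the STL, each face is triangulated and given an outward normal.

solid part
  facet normal 0.0000 0.0000 -1.0000
    outer loop
      vertex 7.775 19.749 0.000
      vertex 16.235 17.818 0.000
      vertex 20.000 10.000 0.000
    endloop
  endfacet
  facet normal 0.0000 0.0000 -1.0000
    outer loop
      vertex 0.990 14.339 0.000
      vertex 7.775 19.749 0.000
      vertex 20.000 10.000 0.000
    endloop
  endfacet
  facet normal 0.0000 0.0000 -1.0000
    outer loop
      vertex 0.990 5.661 0.000
      vertex 0.990 14.339 0.000
      vertex 20.000 10.000 0.000
    endloop
  endfacet
  facet normal 0.0000 0.0000 -1.0000
    outer loop
      vertex 7.775 0.251 0.000
      vertex 0.990 5.661 0.000
      vertex 20.000 10.000 0.000
    endloop
  endfacet
  facet normal 0.0000 0.0000 -1.0000
    outer loop
      vertex 16.235 2.182 0.000
      vertex 7.775 0.251 0.000
      vertex 20.000 10.000 0.000
    endloop
  endfacet
  facet normal 0.0000 0.0000 1.0000
    outer loop
      vertex 20.000 10.000 15.000
      vertex 16.235 17.818 15.000
      vertex 7.775 19.749 15.000
    endloop
  endfacet
  facet normal 0.0000 0.0000 1.0000
    outer loop
      vertex 20.000 10.000 15.000
      vertex 7.775 19.749 15.000
      vertex 0.990 14.339 15.000
    endloop
  endfacet
  facet normal 0.0000 0.0000 1.0000
    outer loop
      vertex 20.000 10.000 15.000
      vertex 0.990 14.339 15.000
      vertex 0.990 5.661 15.000
    endloop
  endfacet
  facet normal 0.0000 0.0000 1.0000
    outer loop
      vertex 20.000 10.000 15.000
      vertex 0.990 5.661 15.000
      vertex 7.775 0.251 15.000
    endloop
  endfacet
  facet normal 0.0000 0.0000 1.0000
    outer loop
      vertex 20.000 10.000 15.000
      vertex 7.775 0.251 15.000
      vertex 16.235 2.182 15.000
    endloop
  endfacet
  facet normal 0.9010 0.4339 0.0000
    outer loop
      vertex 20.000 10.000 0.000
      vertex 16.235 17.818 0.000
      vertex 16.235 17.818 15.000
    endloop
  endfacet
  facet normal 0.9010 0.4339 0.0000
    outer loop
      vertex 20.000 10.000 0.000
      vertex 16.235 17.818 15.000
      vertex 20.000 10.000 15.000
    endloop
  endfacet
  facet normal 0.2225 0.9749 0.0000
    outer loop
      vertex 16.235 17.818 0.000
      vertex 7.775 19.749 0.000
      vertex 7.775 19.749 15.000
    endloop
  endfacet
  facet normal 0.2225 0.9749 0.0000
    outer loop
      vertex 16.235 17.818 0.000
      vertex 7.775 19.749 15.000
      vertex 16.235 17.818 15.000
    endloop
  endfacet
  facet normal -0.6234 0.7819 0.0000
    outer loop
      vertex 7.775 19.749 0.000
      vertex 0.990 14.339 0.000
      vertex 0.990 14.339 15.000
    endloop
  endfacet
  facet normal -0.6234 0.7819 0.0000
    outer loop
      vertex 7.775 19.749 0.000
      vertex 0.990 14.339 15.000
      vertex 7.775 19.749 15.000
    endloop
  endfacet
  facet normal -1.0000 0.0000 0.0000
    outer loop
      vertex 0.990 14.339 0.000
      vertex 0.990 5.661 0.000
      vertex 0.990 5.661 15.000
    endloop
  endfacet
  facet normal -1.0000 0.0000 0.0000
    outer loop
      vertex 0.990 14.339 0.000
      vertex 0.990 5.661 15.000
      vertex 0.990 14.339 15.000
    endloop
  endfacet
  facet normal -0.6234 -0.7819 0.0000
    outer loop
      vertex 0.990 5.661 0.000
      vertex 7.775 0.251 0.000
      vertex 7.775 0.251 15.000
    endloop
  endfacet
  facet normal -0.6234 -0.7819 0.0000
    outer loop
      vertex 0.990 5.661 0.000
      vertex 7.775 0.251 15.000
      vertex 0.990 5.661 15.000
    endloop
  endfacet
  facet normal 0.2225 -0.9749 0.0000
    outer loop
      vertex 7.775 0.251 0.000
      vertex 16.235 2.182 0.000
      vertex 16.235 2.182 15.000
    endloop
  endfacet
  facet normal 0.2225 -0.9749 0.0000
    outer loop
      vertex 7.775 0.251 0.000
      vertex 16.235 2.182 15.000
      vertex 7.775 0.251 15.000
    endloop
  endfacet
  facet normal 0.9010 -0.4339 0.0000
    outer loop
      vertex 16.235 2.182 0.000
      vertex 20.000 10.000 0.000
      vertex 20.000 10.000 15.000
    endloop
  endfacet
  facet normal 0.9010 -0.4339 0.0000
    outer loop
      vertex 16.235 2.182 0.000
      vertex 20.000 10.000 15.000
      vertex 16.235 2.182 15.000
    endloop
  endfacet
endsolid part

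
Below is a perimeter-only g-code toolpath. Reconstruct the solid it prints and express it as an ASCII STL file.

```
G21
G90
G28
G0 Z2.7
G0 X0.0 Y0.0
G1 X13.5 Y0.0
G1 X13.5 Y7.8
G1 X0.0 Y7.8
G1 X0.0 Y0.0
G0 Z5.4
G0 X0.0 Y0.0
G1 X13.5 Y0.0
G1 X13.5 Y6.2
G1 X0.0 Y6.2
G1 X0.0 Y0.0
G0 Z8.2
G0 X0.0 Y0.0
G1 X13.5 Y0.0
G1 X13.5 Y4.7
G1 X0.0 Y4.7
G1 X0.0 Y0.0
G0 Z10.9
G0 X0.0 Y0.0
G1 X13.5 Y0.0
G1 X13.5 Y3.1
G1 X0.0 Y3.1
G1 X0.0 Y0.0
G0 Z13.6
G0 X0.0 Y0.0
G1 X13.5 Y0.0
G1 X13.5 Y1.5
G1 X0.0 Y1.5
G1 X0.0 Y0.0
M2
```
solid part
  facet normal 0.0000 0.0000 -1.0000
    outer loop
      vertex 13.5 9.3 0.0
      vertex 13.5 0.0 0.0
      vertex 0.0 0.0 0.0
    endloop
  endfacet
  facet normal 0.0000 0.0000 -1.0000
    outer loop
      vertex 0.0 9.3 0.0
      vertex 13.5 9.3 0.0
      vertex 0.0 0.0 0.0
    endloop
  endfacet
  facet normal 0.0000 -1.0000 0.0000
    outer loop
      vertex 0.0 0.0 0.0
      vertex 13.5 0.0 0.0
      vertex 13.5 0.0 16.3
    endloop
  endfacet
  facet normal 0.0000 -1.0000 0.0000
    outer loop
      vertex 0.0 0.0 0.0
      vertex 13.5 0.0 16.3
      vertex 0.0 0.0 16.3
    endloop
  endfacet
  facet normal 0.0000 0.8686 0.4956
    outer loop
      vertex 0.0 0.0 16.3
      vertex 13.5 0.0 16.3
      vertex 13.5 9.3 0.0
    endloop
  endfacet
  facet normal 0.0000 0.8686 0.4956
    outer loop
      vertex 0.0 0.0 16.3
      vertex 13.5 9.3 0.0
      vertex 0.0 9.3 0.0
    endloop
  endfacet
  facet normal -1.0000 0.0000 0.0000
    outer loop
      vertex 0.0 0.0 16.3
      vertex 0.0 9.3 0.0
      vertex 0.0 0.0 0.0
    endloop
  endfacet
  facet normal 1.0000 0.0000 0.0000
    outer loop
      vertex 13.5 0.0 0.0
      vertex 13.5 9.3 0.0
      vertex 13.5 0.0 16.3
    endloop
  endfacet
endsolid part

The G0 Z moves step by Δz≈2.7 mm. The G1 loops shrink linearly with z, so the solid tapers from its base footprint up to z≈16.3. Closing with a flat bottom cap and the tapered top and triangulating gives 8 facets — a wedge (ramp): 13.5 × 9.3 mm base, rising to 16.3 mm along the y=0 edge and sloping linearly to z=0 at y=9.3.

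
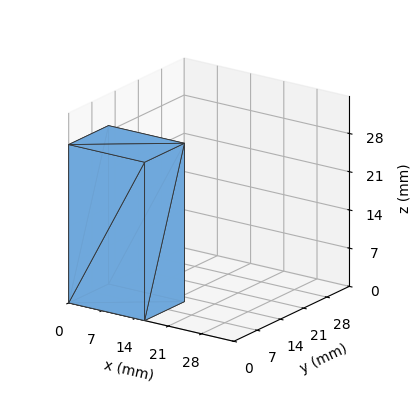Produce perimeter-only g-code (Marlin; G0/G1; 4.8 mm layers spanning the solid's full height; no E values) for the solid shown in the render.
Reading the render: the shape is a rectangular box, roughly 16 × 12 mm footprint and 29 mm tall (dimensions read to the nearest mm from the axis ticks). For the g-code, the solid's height is divided into equal slices at the stated Δz and each level perimeter traced with G1 moves after a G0 lift.

; perimeter-only toolpath
G21 ; units = mm
G90 ; absolute positioning
G28 ; home
; layer 1
G0 Z4.8
G0 X0.0 Y0.0
G1 X16.0 Y0.0
G1 X16.0 Y12.0
G1 X0.0 Y12.0
G1 X0.0 Y0.0
; layer 2
G0 Z9.7
G0 X0.0 Y0.0
G1 X16.0 Y0.0
G1 X16.0 Y12.0
G1 X0.0 Y12.0
G1 X0.0 Y0.0
; layer 3
G0 Z14.5
G0 X0.0 Y0.0
G1 X16.0 Y0.0
G1 X16.0 Y12.0
G1 X0.0 Y12.0
G1 X0.0 Y0.0
; layer 4
G0 Z19.3
G0 X0.0 Y0.0
G1 X16.0 Y0.0
G1 X16.0 Y12.0
G1 X0.0 Y12.0
G1 X0.0 Y0.0
; layer 5
G0 Z24.2
G0 X0.0 Y0.0
G1 X16.0 Y0.0
G1 X16.0 Y12.0
G1 X0.0 Y12.0
G1 X0.0 Y0.0
; layer 6
G0 Z29.0
G0 X0.0 Y0.0
G1 X16.0 Y0.0
G1 X16.0 Y12.0
G1 X0.0 Y12.0
G1 X0.0 Y0.0
M2 ; end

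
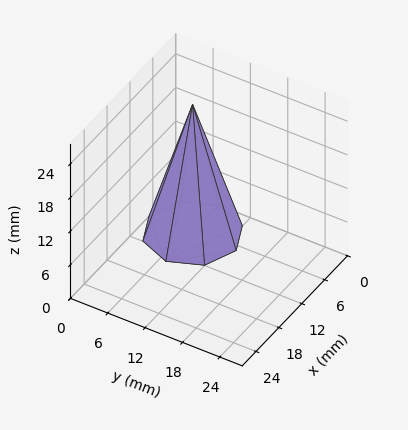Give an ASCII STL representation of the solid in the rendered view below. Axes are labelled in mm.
Reading the render: the shape is a regular 8-sided pyramid, base circumscribed radius ≈ 7 mm, apex at z ≈ 23 mm (dimensions read to the nearest mm from the axis ticks). For the STL, each face is triangulated and given an outward normal.

solid part
  facet normal 0.0000 0.0000 -1.0000
    outer loop
      vertex 7.000 14.000 0.000
      vertex 11.950 11.950 0.000
      vertex 14.000 7.000 0.000
    endloop
  endfacet
  facet normal 0.0000 0.0000 -1.0000
    outer loop
      vertex 2.050 11.950 0.000
      vertex 7.000 14.000 0.000
      vertex 14.000 7.000 0.000
    endloop
  endfacet
  facet normal 0.0000 0.0000 -1.0000
    outer loop
      vertex 0.000 7.000 0.000
      vertex 2.050 11.950 0.000
      vertex 14.000 7.000 0.000
    endloop
  endfacet
  facet normal 0.0000 0.0000 -1.0000
    outer loop
      vertex 2.050 2.050 0.000
      vertex 0.000 7.000 0.000
      vertex 14.000 7.000 0.000
    endloop
  endfacet
  facet normal 0.0000 0.0000 -1.0000
    outer loop
      vertex 7.000 0.000 0.000
      vertex 2.050 2.050 0.000
      vertex 14.000 7.000 0.000
    endloop
  endfacet
  facet normal 0.0000 0.0000 -1.0000
    outer loop
      vertex 11.950 2.050 0.000
      vertex 7.000 0.000 0.000
      vertex 14.000 7.000 0.000
    endloop
  endfacet
  facet normal 0.8894 0.3683 0.2707
    outer loop
      vertex 14.000 7.000 0.000
      vertex 11.950 11.950 0.000
      vertex 7.000 7.000 23.000
    endloop
  endfacet
  facet normal 0.3683 0.8894 0.2707
    outer loop
      vertex 11.950 11.950 0.000
      vertex 7.000 14.000 0.000
      vertex 7.000 7.000 23.000
    endloop
  endfacet
  facet normal -0.3683 0.8894 0.2707
    outer loop
      vertex 7.000 14.000 0.000
      vertex 2.050 11.950 0.000
      vertex 7.000 7.000 23.000
    endloop
  endfacet
  facet normal -0.8894 0.3683 0.2707
    outer loop
      vertex 2.050 11.950 0.000
      vertex 0.000 7.000 0.000
      vertex 7.000 7.000 23.000
    endloop
  endfacet
  facet normal -0.8894 -0.3683 0.2707
    outer loop
      vertex 0.000 7.000 0.000
      vertex 2.050 2.050 0.000
      vertex 7.000 7.000 23.000
    endloop
  endfacet
  facet normal -0.3683 -0.8894 0.2707
    outer loop
      vertex 2.050 2.050 0.000
      vertex 7.000 0.000 0.000
      vertex 7.000 7.000 23.000
    endloop
  endfacet
  facet normal 0.3683 -0.8894 0.2707
    outer loop
      vertex 7.000 0.000 0.000
      vertex 11.950 2.050 0.000
      vertex 7.000 7.000 23.000
    endloop
  endfacet
  facet normal 0.8894 -0.3683 0.2707
    outer loop
      vertex 11.950 2.050 0.000
      vertex 14.000 7.000 0.000
      vertex 7.000 7.000 23.000
    endloop
  endfacet
endsolid part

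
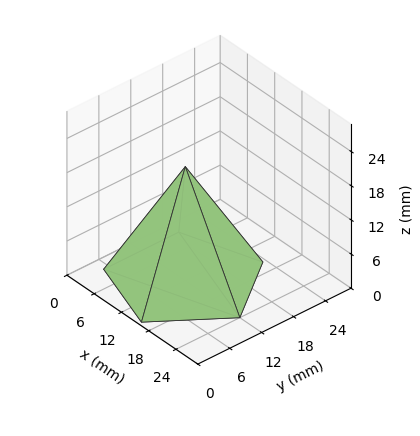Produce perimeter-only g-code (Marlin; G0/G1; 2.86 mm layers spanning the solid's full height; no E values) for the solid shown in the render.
Reading the render: the shape is a regular 5-sided pyramid, base circumscribed radius ≈ 12 mm, apex at z ≈ 20 mm (dimensions read to the nearest mm from the axis ticks). For the g-code, the solid's height is divided into equal slices at the stated Δz and each level perimeter traced with G1 moves after a G0 lift.

; perimeter-only toolpath
G21 ; units = mm
G90 ; absolute positioning
G28 ; home
; layer 1
G0 Z2.86
G0 X22.29 Y12.00
G1 X15.18 Y21.78
G1 X3.68 Y18.04
G1 X3.68 Y5.96
G1 X15.18 Y2.22
G1 X22.29 Y12.00
; layer 2
G0 Z5.71
G0 X20.57 Y12.00
G1 X14.65 Y20.15
G1 X5.06 Y17.04
G1 X5.06 Y6.96
G1 X14.65 Y3.85
G1 X20.57 Y12.00
; layer 3
G0 Z8.57
G0 X18.86 Y12.00
G1 X14.12 Y18.52
G1 X6.45 Y16.03
G1 X6.45 Y7.97
G1 X14.12 Y5.48
G1 X18.86 Y12.00
; layer 4
G0 Z11.43
G0 X17.14 Y12.00
G1 X13.59 Y16.89
G1 X7.84 Y15.02
G1 X7.84 Y8.98
G1 X13.59 Y7.11
G1 X17.14 Y12.00
; layer 5
G0 Z14.29
G0 X15.43 Y12.00
G1 X13.06 Y15.26
G1 X9.23 Y14.01
G1 X9.23 Y9.99
G1 X13.06 Y8.74
G1 X15.43 Y12.00
; layer 6
G0 Z17.14
G0 X13.71 Y12.00
G1 X12.53 Y13.63
G1 X10.61 Y13.01
G1 X10.61 Y10.99
G1 X12.53 Y10.37
G1 X13.71 Y12.00
M2 ; end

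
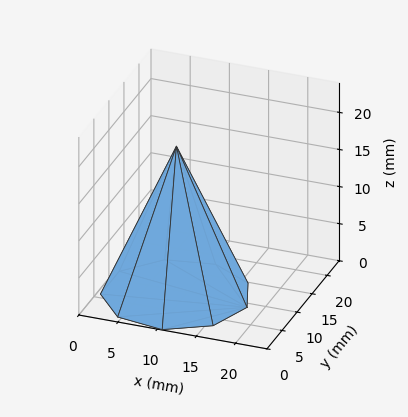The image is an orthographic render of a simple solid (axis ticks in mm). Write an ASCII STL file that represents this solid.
Reading the render: the shape is a regular 9-sided pyramid, base circumscribed radius ≈ 9 mm, apex at z ≈ 20 mm (dimensions read to the nearest mm from the axis ticks). For the STL, each face is triangulated and given an outward normal.

solid part
  facet normal 0.0000 0.0000 -1.0000
    outer loop
      vertex 10.6 17.9 0.0
      vertex 15.9 14.8 0.0
      vertex 18.0 9.0 0.0
    endloop
  endfacet
  facet normal 0.0000 0.0000 -1.0000
    outer loop
      vertex 4.5 16.8 0.0
      vertex 10.6 17.9 0.0
      vertex 18.0 9.0 0.0
    endloop
  endfacet
  facet normal 0.0000 0.0000 -1.0000
    outer loop
      vertex 0.5 12.1 0.0
      vertex 4.5 16.8 0.0
      vertex 18.0 9.0 0.0
    endloop
  endfacet
  facet normal 0.0000 0.0000 -1.0000
    outer loop
      vertex 0.5 5.9 0.0
      vertex 0.5 12.1 0.0
      vertex 18.0 9.0 0.0
    endloop
  endfacet
  facet normal 0.0000 0.0000 -1.0000
    outer loop
      vertex 4.5 1.2 0.0
      vertex 0.5 5.9 0.0
      vertex 18.0 9.0 0.0
    endloop
  endfacet
  facet normal 0.0000 0.0000 -1.0000
    outer loop
      vertex 10.6 0.1 0.0
      vertex 4.5 1.2 0.0
      vertex 18.0 9.0 0.0
    endloop
  endfacet
  facet normal 0.0000 0.0000 -1.0000
    outer loop
      vertex 15.9 3.2 0.0
      vertex 10.6 0.1 0.0
      vertex 18.0 9.0 0.0
    endloop
  endfacet
  facet normal 0.8659 0.3135 0.3897
    outer loop
      vertex 18.0 9.0 0.0
      vertex 15.9 14.8 0.0
      vertex 9.0 9.0 20.0
    endloop
  endfacet
  facet normal 0.4647 0.7946 0.3908
    outer loop
      vertex 15.9 14.8 0.0
      vertex 10.6 17.9 0.0
      vertex 9.0 9.0 20.0
    endloop
  endfacet
  facet normal -0.1634 0.9061 0.3902
    outer loop
      vertex 10.6 17.9 0.0
      vertex 4.5 16.8 0.0
      vertex 9.0 9.0 20.0
    endloop
  endfacet
  facet normal -0.7011 0.5967 0.3904
    outer loop
      vertex 4.5 16.8 0.0
      vertex 0.5 12.1 0.0
      vertex 9.0 9.0 20.0
    endloop
  endfacet
  facet normal -0.9203 0.0000 0.3911
    outer loop
      vertex 0.5 12.1 0.0
      vertex 0.5 5.9 0.0
      vertex 9.0 9.0 20.0
    endloop
  endfacet
  facet normal -0.7011 -0.5967 0.3904
    outer loop
      vertex 0.5 5.9 0.0
      vertex 4.5 1.2 0.0
      vertex 9.0 9.0 20.0
    endloop
  endfacet
  facet normal -0.1634 -0.9061 0.3902
    outer loop
      vertex 4.5 1.2 0.0
      vertex 10.6 0.1 0.0
      vertex 9.0 9.0 20.0
    endloop
  endfacet
  facet normal 0.4647 -0.7946 0.3908
    outer loop
      vertex 10.6 0.1 0.0
      vertex 15.9 3.2 0.0
      vertex 9.0 9.0 20.0
    endloop
  endfacet
  facet normal 0.8659 -0.3135 0.3897
    outer loop
      vertex 15.9 3.2 0.0
      vertex 18.0 9.0 0.0
      vertex 9.0 9.0 20.0
    endloop
  endfacet
endsolid part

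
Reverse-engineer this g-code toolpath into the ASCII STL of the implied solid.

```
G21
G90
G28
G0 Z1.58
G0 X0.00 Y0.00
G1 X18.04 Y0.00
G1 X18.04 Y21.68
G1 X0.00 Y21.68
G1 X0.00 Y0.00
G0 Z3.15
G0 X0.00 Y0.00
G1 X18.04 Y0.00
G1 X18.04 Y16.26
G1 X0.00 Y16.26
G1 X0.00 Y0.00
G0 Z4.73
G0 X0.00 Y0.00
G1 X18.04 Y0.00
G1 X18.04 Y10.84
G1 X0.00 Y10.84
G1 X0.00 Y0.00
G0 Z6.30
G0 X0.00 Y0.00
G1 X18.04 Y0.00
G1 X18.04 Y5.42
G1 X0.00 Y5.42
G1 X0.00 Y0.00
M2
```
solid part
  facet normal 0.0000 0.0000 -1.0000
    outer loop
      vertex 18.04 27.10 0.00
      vertex 18.04 0.00 0.00
      vertex 0.00 0.00 0.00
    endloop
  endfacet
  facet normal 0.0000 0.0000 -1.0000
    outer loop
      vertex 0.00 27.10 0.00
      vertex 18.04 27.10 0.00
      vertex 0.00 0.00 0.00
    endloop
  endfacet
  facet normal 0.0000 -1.0000 0.0000
    outer loop
      vertex 0.00 0.00 0.00
      vertex 18.04 0.00 0.00
      vertex 18.04 0.00 7.88
    endloop
  endfacet
  facet normal 0.0000 -1.0000 0.0000
    outer loop
      vertex 0.00 0.00 0.00
      vertex 18.04 0.00 7.88
      vertex 0.00 0.00 7.88
    endloop
  endfacet
  facet normal 0.0000 0.2792 0.9602
    outer loop
      vertex 0.00 0.00 7.88
      vertex 18.04 0.00 7.88
      vertex 18.04 27.10 0.00
    endloop
  endfacet
  facet normal 0.0000 0.2792 0.9602
    outer loop
      vertex 0.00 0.00 7.88
      vertex 18.04 27.10 0.00
      vertex 0.00 27.10 0.00
    endloop
  endfacet
  facet normal -1.0000 0.0000 0.0000
    outer loop
      vertex 0.00 0.00 7.88
      vertex 0.00 27.10 0.00
      vertex 0.00 0.00 0.00
    endloop
  endfacet
  facet normal 1.0000 0.0000 0.0000
    outer loop
      vertex 18.04 0.00 0.00
      vertex 18.04 27.10 0.00
      vertex 18.04 0.00 7.88
    endloop
  endfacet
endsolid part

The G0 Z moves step by Δz≈1.58 mm. The G1 loops shrink linearly with z, so the solid tapers from its base footprint up to z≈7.88. Closing with a flat bottom cap and the tapered top and triangulating gives 8 facets — a wedge (ramp): 18 × 27.1 mm base, rising to 7.88 mm along the y=0 edge and sloping linearly to z=0 at y=27.1.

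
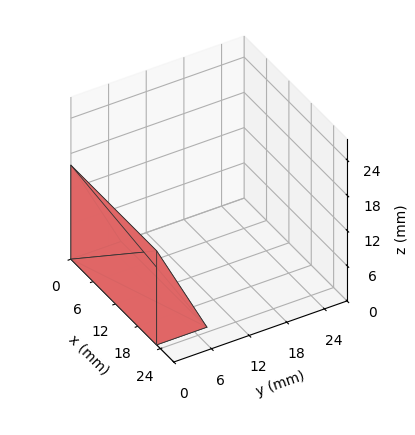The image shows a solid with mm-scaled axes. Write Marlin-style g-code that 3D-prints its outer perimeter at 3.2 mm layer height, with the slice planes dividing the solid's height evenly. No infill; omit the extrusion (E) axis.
Reading the render: the shape is a wedge (ramp): 23 × 8 mm base, rising to 16 mm along the y=0 edge and sloping linearly to z=0 at y=8 (dimensions read to the nearest mm from the axis ticks). For the g-code, the solid's height is divided into equal slices at the stated Δz and each level perimeter traced with G1 moves after a G0 lift.

; perimeter-only toolpath
G21 ; units = mm
G90 ; absolute positioning
G28 ; home
; layer 1
G0 Z3.2
G0 X0.0 Y0.0
G1 X23.0 Y0.0
G1 X23.0 Y6.4
G1 X0.0 Y6.4
G1 X0.0 Y0.0
; layer 2
G0 Z6.4
G0 X0.0 Y0.0
G1 X23.0 Y0.0
G1 X23.0 Y4.8
G1 X0.0 Y4.8
G1 X0.0 Y0.0
; layer 3
G0 Z9.6
G0 X0.0 Y0.0
G1 X23.0 Y0.0
G1 X23.0 Y3.2
G1 X0.0 Y3.2
G1 X0.0 Y0.0
; layer 4
G0 Z12.8
G0 X0.0 Y0.0
G1 X23.0 Y0.0
G1 X23.0 Y1.6
G1 X0.0 Y1.6
G1 X0.0 Y0.0
M2 ; end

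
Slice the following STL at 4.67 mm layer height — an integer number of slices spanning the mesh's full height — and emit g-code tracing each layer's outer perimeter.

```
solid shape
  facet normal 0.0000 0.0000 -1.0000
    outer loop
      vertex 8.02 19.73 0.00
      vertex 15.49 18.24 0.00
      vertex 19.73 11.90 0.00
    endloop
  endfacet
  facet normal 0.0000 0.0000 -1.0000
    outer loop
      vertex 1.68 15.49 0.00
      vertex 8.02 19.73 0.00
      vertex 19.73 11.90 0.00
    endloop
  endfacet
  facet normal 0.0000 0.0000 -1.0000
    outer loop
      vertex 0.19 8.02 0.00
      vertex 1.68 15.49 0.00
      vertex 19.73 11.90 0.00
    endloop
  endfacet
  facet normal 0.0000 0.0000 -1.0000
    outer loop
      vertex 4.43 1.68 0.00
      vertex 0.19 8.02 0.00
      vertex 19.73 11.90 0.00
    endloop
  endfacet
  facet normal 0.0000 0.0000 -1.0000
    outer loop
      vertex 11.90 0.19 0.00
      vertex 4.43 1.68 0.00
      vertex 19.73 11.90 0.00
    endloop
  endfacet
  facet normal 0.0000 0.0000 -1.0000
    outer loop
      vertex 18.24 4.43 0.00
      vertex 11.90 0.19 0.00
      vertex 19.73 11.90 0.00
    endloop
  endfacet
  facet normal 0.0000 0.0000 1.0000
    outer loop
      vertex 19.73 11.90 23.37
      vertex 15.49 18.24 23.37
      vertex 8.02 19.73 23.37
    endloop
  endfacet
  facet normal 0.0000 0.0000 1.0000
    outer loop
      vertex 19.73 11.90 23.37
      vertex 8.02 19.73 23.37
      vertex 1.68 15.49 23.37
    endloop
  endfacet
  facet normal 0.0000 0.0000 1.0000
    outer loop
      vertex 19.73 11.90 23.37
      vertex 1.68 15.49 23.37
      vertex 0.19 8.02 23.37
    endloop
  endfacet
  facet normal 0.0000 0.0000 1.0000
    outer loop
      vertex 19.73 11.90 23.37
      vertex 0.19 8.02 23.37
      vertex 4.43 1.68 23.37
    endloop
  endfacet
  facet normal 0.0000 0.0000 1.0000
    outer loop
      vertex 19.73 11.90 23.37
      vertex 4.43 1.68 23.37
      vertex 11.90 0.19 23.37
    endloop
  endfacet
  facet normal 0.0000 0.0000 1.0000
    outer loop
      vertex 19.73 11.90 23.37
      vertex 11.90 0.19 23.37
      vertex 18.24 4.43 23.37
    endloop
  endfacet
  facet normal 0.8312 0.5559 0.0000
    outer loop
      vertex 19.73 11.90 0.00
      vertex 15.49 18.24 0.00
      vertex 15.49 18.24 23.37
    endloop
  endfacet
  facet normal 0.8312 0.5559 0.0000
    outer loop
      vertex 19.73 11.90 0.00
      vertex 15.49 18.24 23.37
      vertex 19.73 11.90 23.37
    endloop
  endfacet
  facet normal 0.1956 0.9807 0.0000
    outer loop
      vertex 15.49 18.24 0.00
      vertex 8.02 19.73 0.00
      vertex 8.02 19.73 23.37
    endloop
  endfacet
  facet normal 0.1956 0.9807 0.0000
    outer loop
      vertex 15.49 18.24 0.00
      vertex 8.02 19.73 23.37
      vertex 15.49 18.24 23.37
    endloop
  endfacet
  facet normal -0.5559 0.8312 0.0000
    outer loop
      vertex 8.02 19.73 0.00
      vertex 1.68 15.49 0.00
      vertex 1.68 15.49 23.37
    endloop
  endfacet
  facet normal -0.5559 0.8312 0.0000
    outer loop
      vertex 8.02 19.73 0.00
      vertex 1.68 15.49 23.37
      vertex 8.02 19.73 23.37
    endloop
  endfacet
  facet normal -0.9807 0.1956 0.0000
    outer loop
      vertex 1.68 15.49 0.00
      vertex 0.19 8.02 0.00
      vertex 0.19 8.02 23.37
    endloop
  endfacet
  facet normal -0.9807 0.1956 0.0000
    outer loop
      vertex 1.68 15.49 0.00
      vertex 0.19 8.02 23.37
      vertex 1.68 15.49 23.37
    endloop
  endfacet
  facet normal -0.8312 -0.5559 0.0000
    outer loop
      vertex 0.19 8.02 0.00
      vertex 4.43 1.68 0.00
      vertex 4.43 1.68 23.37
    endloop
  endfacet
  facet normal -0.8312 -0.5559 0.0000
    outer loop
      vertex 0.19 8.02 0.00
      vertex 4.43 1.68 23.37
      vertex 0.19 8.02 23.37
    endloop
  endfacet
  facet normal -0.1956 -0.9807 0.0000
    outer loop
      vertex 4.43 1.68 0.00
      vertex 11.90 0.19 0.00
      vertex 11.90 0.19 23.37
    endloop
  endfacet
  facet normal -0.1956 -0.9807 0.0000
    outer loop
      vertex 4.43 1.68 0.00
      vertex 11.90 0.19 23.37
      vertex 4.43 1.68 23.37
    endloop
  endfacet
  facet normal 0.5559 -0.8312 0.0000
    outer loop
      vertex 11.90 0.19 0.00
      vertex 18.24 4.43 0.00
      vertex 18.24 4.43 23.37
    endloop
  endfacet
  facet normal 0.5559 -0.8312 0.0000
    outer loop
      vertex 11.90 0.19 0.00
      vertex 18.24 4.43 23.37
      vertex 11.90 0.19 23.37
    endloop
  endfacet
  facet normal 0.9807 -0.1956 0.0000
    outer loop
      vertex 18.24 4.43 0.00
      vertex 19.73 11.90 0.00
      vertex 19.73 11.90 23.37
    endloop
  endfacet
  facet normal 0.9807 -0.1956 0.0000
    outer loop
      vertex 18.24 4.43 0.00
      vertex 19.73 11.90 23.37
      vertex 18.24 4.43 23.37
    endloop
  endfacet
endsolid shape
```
; perimeter-only toolpath
G21 ; units = mm
G90 ; absolute positioning
G28 ; home
; layer 1
G0 Z4.67
G0 X19.73 Y11.90
G1 X15.49 Y18.24
G1 X8.02 Y19.73
G1 X1.68 Y15.49
G1 X0.19 Y8.02
G1 X4.43 Y1.68
G1 X11.90 Y0.19
G1 X18.24 Y4.43
G1 X19.73 Y11.90
; layer 2
G0 Z9.35
G0 X19.73 Y11.90
G1 X15.49 Y18.24
G1 X8.02 Y19.73
G1 X1.68 Y15.49
G1 X0.19 Y8.02
G1 X4.43 Y1.68
G1 X11.90 Y0.19
G1 X18.24 Y4.43
G1 X19.73 Y11.90
; layer 3
G0 Z14.02
G0 X19.73 Y11.90
G1 X15.49 Y18.24
G1 X8.02 Y19.73
G1 X1.68 Y15.49
G1 X0.19 Y8.02
G1 X4.43 Y1.68
G1 X11.90 Y0.19
G1 X18.24 Y4.43
G1 X19.73 Y11.90
; layer 4
G0 Z18.70
G0 X19.73 Y11.90
G1 X15.49 Y18.24
G1 X8.02 Y19.73
G1 X1.68 Y15.49
G1 X0.19 Y8.02
G1 X4.43 Y1.68
G1 X11.90 Y0.19
G1 X18.24 Y4.43
G1 X19.73 Y11.90
; layer 5
G0 Z23.37
G0 X19.73 Y11.90
G1 X15.49 Y18.24
G1 X8.02 Y19.73
G1 X1.68 Y15.49
G1 X0.19 Y8.02
G1 X4.43 Y1.68
G1 X11.90 Y0.19
G1 X18.24 Y4.43
G1 X19.73 Y11.90
M2 ; end

The solid is a regular 8-sided prism (a cylinder approximated with 8 flat sides), circumscribed radius ≈ 9.96 mm, height ≈ 23.4 mm. Slicing at Δz = 4.67 mm — 5 equal slices spanning the solid's height, so layer i sits at z = i·h/5 — gives 5 non-empty perimeters. Each is a 8-segment closed polygon; G0 lifts to the layer z and rapids to the start vertex, then G1 traces the edges.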